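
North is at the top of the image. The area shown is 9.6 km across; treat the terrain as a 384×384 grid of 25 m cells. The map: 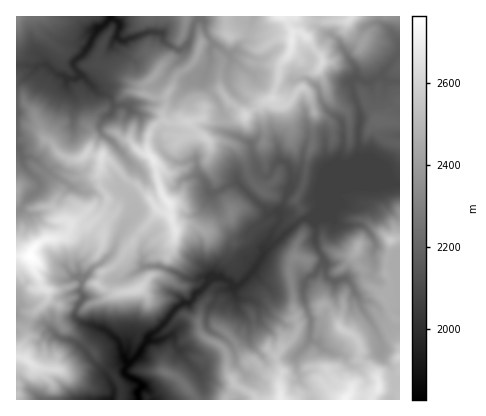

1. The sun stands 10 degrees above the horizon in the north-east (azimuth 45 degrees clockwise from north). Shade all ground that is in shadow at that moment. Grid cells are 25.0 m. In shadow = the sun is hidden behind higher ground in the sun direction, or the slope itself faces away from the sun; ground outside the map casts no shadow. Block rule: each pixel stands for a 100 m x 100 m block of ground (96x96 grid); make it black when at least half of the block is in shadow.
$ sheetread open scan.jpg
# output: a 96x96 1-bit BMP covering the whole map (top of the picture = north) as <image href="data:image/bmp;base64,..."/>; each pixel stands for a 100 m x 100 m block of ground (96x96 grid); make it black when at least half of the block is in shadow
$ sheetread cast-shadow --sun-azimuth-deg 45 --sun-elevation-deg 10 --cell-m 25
<image width="96" height="96" href="data:image/bmp;base64,Qk2+BAAAAAAAAD4AAAAoAAAAYAAAAGAAAAABAAEAAAAAAIAEAAATCwAAEwsAAAIAAAAAAAAA////AAAAAAA////P///z4cA+AAA////P////48A8AAD//8DP/+//g8D4AED/vgHP/8/+B4HwAMD//AGf/4/8D4HwAcD/+AGf/x/8PwPAAcD/8AMf/D/4fAOAAYD4gAAcMH/5+EPYAADwAAAAAf/x8AEAHA7gABgR4f/xg4AAPA8AAHA74//5B4AB+B8AAf85w//xDwAf/B4AA//5w//yDgA//B4AB//8A//iHAB//B4AD//8f/+MAAB/+BwAf//8//4cAMB/+DgA////z/z4AcB/4DgB9///7/zgA4B/gHAH5///5/3AAzx/gGDn////5/iAJnx3AOD/////8/AAYPD2AcD/7///84AA4bDwAdj75///4wgAz3jwA7j85///wcgAD/jgh/D+B///gfAAH/jAj/D/A///geABv/jAn+D/A///B+ABH/iAH8D+B/wAD8wAD/jBn4D8APgAD4AGD/jD/wD8BuAAHgAOD/gH/jj8B/gAECD+D/Av/Hj4B/gGAeD8B/H//nDwD/AH/8H4A/Of/HDwH/AD/4/wAfOf+fDwf/gD/h/gAfEf+fDg//OD/D/gAPAf+fAB//HD/D/gAHAfOfAB/7jB/h/AAAAcOPgB/hhB/x+EAAAYGPwB2BhB/w8AAAA4APwAAAgA/wcAAAAQAPgAAAAA/wYAAAAQAPAAAAAAfwQMAAAAAcAD8AAOfgAMAAAAf4wD4AAf/gAEAAAAfwg/AAAP/gAAAGAAAAB+AAAP+AAAAH4AAAc/AAAH7AAIBj4AAAcAAAAH3AAAD/wAAAYAAAQH/AAQH5wAAAAIAH4PuAAAPwAAAAAfA/wP8AAAfAAAAAAfj/gf8AHA8AAAAAAf//g98APB4AYAAAAf//h/4AfB4AIAAAAf//hv4D+DwAMAAAA///jf4D+DwAMAAAB///if4B8DhA8AAAD///k/4D8Djf8AAAD//7g/wf8Hvf+AAH7/8Dh/x/8Hvf2Mwf//4AB/Dz+HfP2O4///wAD8Dj+P/PzGZ///gAH5DB8d/PjGZ/z/AAP7GB8f/PBGZ/D+AAfDiAYf//AGZ+D8AAeBgAA///NGZwD4AYYDgPA///fOZwDgAYADjOH/3/vuZwD4AAOzwAIP3/v0ZwDwAAP/8AAPn/Pg5wDwAAP/8AAfn/Pj5wDwAAH/4AA/D/PHhwDAAAH/8AA+HwPOBgDAAAP/+AB4GQHOBgDAAAP/yABx4AGcDACAAAf/AADzwAGcDAAAAB/wAABjhwEYDAAAADv+AAACD4B4CAAAAHnwAAAAH4H4IAAAD/DAAAAAH4P4fwAAP+AAAAAAH83zfgAAe8AAAAAA/8fzPgAAw4AAAAMH78dwPwABgAAAAGOH7+JwPwAAgAAEAHPn/8BwPgAAAEAAAHv///DgfAAAAGAAA/n/8fHg/AAPADAAD/3/8PvB/AAOABD4H73//PuP8AAcAAD/H534P/sP4AAYAAD//5/wH/gf4AcYACB//8/gH/gf4A8DADh//8vgH/Af4D8CABj/18PwD/QP4/8AAAD+A8HwD8AAAD4="/>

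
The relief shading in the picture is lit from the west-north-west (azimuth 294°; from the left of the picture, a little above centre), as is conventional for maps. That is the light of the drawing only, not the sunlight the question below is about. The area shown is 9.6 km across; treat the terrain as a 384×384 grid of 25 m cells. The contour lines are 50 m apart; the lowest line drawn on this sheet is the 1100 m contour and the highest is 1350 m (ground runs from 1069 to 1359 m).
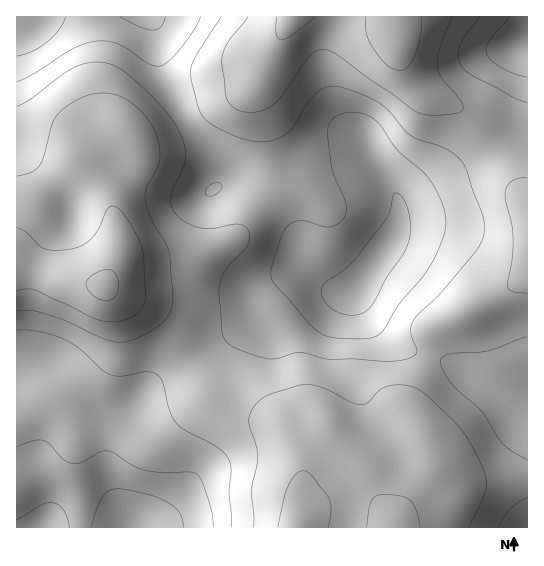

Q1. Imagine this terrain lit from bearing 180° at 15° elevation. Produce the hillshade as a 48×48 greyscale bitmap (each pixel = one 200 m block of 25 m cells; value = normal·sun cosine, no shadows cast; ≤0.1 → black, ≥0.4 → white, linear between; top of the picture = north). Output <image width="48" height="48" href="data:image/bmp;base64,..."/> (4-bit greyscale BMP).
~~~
<image width="48" height="48" href="data:image/bmp;base64,Qk32BAAAAAAAAHYAAAAoAAAAMAAAADAAAAABAAQAAAAAAIAEAAATCwAAEwsAABAAAAAAAAAAAAAAABEREQAiIiIAMzMzAERERABVVVUAZmZmAHd3dwCIiIgAmZmZAKqqqgC7u7sAzMzMAN3d3QDu7u4A////ALupmZmZmZmZmZiIiHd3iIiId3eImaqqu7uqmZmZqqqqmZiIiHd3iIiId3eImaqqvLu6qpmqu8u7qpmIiId3iIiId3eIiZqqu6q7uqqrzd3LqZiIh3d3eIiId3eIiImZqpmru6u83d3LqYh3d3d3d4iId3iJiIiIiImaqru8zMy7qpmHd3d3eIiHd3iIh3dmZpmaqqq7qqqru7uph3d3eIh3d3iHd2ZlVaqZmZqpmJmrzMy5mId3iId2Z3d3ZmZVVqqpmZmYiImrzMupmId3iHZmZ3d2ZlVmZpqpmIiIiImru7qZiId3d2VWd3dmVVVmd4mZmImZiImaqpmId3d2ZVVWd3ZlVFVnd4iIiJmqqZmZmYd3dmZmVEVnd3ZURFZ3iHiIiJq7uqmId3ZmZVVVREVmZlVERWeIiYd3iJq7u6mHdmZmVERERFZlRERFVniZmYiIiaq7y6mHdmZmVERERFVEMzRWeJmZmpmZmau7y7qYd2ZmVUREMzMzM0VniZmZmaqqu8zMy7qpiHd2ZVVDMiIiNWeJqqqZmbvM3d7d3MupmId2ZmVUMhEjRomqu7qpmd3e7//+3cupmYh3d3ZUMyIjVniau7u6qu7////+3cupmIh3d3ZURENEVVZnmqu7u////+7dy6qZiId3d2ZVVVVVVURFZ4mrvO7u3cu6qZiIiIh3d2ZWd3d2VUREVWeJq8y7qpmIiIeIiIiIh2ZniZiHZVRERVZ4mqmYd3Z3iHeIiZmZmHeJqqmXZVVVVVZniIh2VVVneIiIiZqqqYiaq6qYdlVVVVZniHdlRERWd3d3eImqqZmaqqqph2ZmZmZniHdlREVWZmZmZmiZmZmZqqqpmHZmZmZ3iGZmVVVmZVVVREVniZmqqqqqmYd3d3d4iGd3ZmZmZVVUMzRWeJqqqqqqmYiIiIiJmGd3d3d2ZWZVRERFaJqqqZmZmYiJmZmZmGZ3iYdmZnh3ZlVWeJqpmIiIiJmZmaqZiFZomZdlZ5mZiHdneJmYh3d3iZqqqpmIdkVomYdmeKqqqpiIiZiId3d3iru6qZh3ZkVniId3iZqqqqqZmZiId3d4m8y7qZh2ZVZ3d3d4mZmJmaqqqZmIiHd4rMzLqpmHZnd3d3eJmId3iau7uqqYiHeJvN3LuqqYd4h3d3eIiHZmibzMy7upiIiavN3Mu7qYh3d3d3eId2VWis3dzMupmZq7zM3cy6qYd2Zmd3d3ZURWiszMzLuqqrzd3dzMupiHdkRVZndlVDRXmqq7u7u7vM3v7ty6mHZlVTM0VmZUMzRomZmZqru7vN7//suYdlREMyIjRFVDMzV4mZiJmqu7vN3u7bqGVDMyMzIiIzMzM0VniIiImau7vM3d3LmGVDMiMzIhEiIzM0RVZ3iIiaq7vMzMuqmYdlREREMyISIiM0RERWd4iaq7u7u6qZmZmId2ZmZUMyIiNEVEM0VneJq8y6qpmImaqqqpmId2VEMzRFZlRERWZ4q8u6mYiIiZq7u7upiHZVRERWZ2VERFZ4q7upmIiIiJq8zLuw=="/>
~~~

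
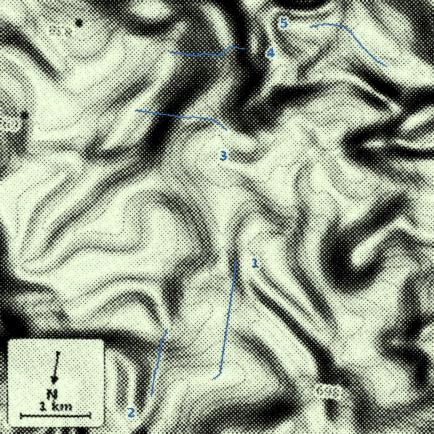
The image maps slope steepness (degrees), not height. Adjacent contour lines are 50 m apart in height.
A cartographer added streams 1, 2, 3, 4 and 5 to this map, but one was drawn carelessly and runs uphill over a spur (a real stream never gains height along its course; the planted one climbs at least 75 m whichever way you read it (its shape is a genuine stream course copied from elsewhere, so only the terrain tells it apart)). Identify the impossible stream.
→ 1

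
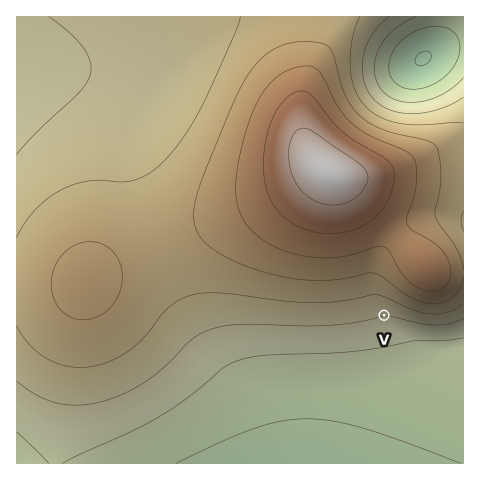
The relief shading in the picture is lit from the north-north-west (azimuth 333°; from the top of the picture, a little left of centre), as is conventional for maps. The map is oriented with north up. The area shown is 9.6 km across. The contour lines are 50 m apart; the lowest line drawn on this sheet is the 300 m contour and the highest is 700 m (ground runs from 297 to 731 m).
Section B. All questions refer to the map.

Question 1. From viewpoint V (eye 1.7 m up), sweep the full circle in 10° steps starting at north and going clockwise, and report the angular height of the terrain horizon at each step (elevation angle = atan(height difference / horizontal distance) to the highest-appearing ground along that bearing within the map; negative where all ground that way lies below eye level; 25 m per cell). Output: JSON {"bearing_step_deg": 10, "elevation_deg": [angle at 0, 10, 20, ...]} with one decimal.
{"bearing_step_deg": 10, "elevation_deg": [7.0, 7.7, 8.5, 9.1, 9.3, 9.0, 8.0, 6.5, 4.6, 2.4, 0.3, -1.5, -2.0, -1.9, -1.8, -1.7, -1.8, -2.0, -2.0, -2.1, -2.0, -1.9, -1.7, -1.3, -0.7, -0.2, 0.4, 1.0, 2.0, 2.9, 3.8, 4.6, 5.2, 5.6, 5.8, 6.3]}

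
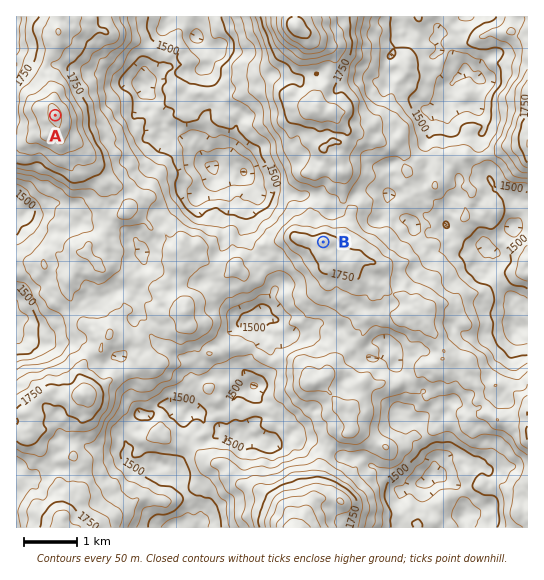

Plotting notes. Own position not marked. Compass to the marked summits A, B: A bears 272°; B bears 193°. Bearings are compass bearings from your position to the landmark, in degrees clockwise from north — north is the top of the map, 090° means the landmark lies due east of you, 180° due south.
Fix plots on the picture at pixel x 350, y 126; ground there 1750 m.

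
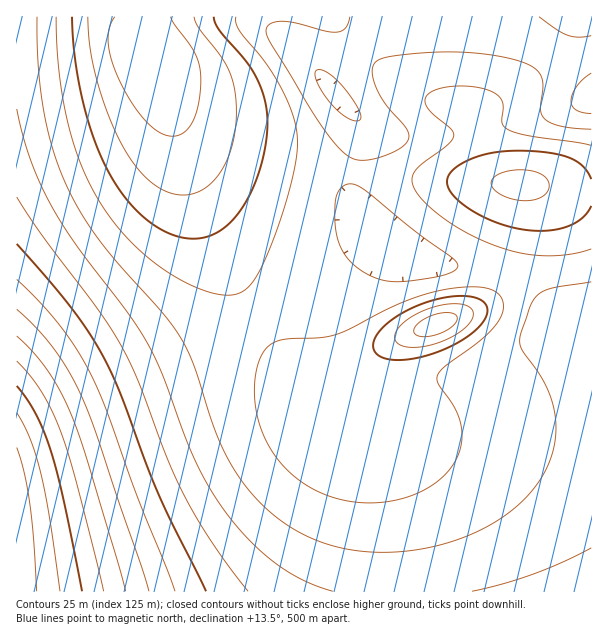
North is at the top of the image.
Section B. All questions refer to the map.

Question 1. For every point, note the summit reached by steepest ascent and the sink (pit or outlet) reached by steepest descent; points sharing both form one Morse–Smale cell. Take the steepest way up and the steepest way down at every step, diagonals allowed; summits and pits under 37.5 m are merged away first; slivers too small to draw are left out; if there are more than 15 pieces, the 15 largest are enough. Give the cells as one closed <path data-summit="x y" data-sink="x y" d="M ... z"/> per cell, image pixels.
<path data-summit="437 324" data-sink="17 545" d="M507 274l-9 19-19 15-74 28-22 12-16 15-6 11-9 28-2 25-15-7-29-30-23-28-23-38-6-6-62 32-118 52-56 26-2 3 0 160 575 1 1-275-20-1-18-4-23-23z"/><path data-summit="150 51" data-sink="17 545" d="M146 16l-130 1 1 413 57-28 118-52 64-33-34-63-24-56-42-138-10-13z"/><path data-summit="150 51" data-sink="591 95" d="M591 16l-444 0-2 11 1 20 10 13 36 122 30 72 32 61 12-3 19-12 47-32 36-28 11-6-19-19-6-11-4-12 2-22 10-33 0-12-34-41 4-10 30-30 21-13 19-5 39 0 41 6 42 12 22 11 18 13 15 16 12 7z"/><path data-summit="521 183" data-sink="591 95" d="M441 26l-39 0-19 5-21 13-32 34 0 9 32 38 0 12-12 42 2 21 8 15 15 17 39 27 23 6 49 3 21 6 13-47 3-21-1-22 50 8 20-1 0-99-13-8-24-23-24-13-49-16z"/><path data-summit="437 324" data-sink="591 95" d="M380 235l-8 1-51 40-65 41 15 27 27 37 37 39 12 7 3-1 2-24 9-28 6-11 16-15 22-12 74-28 19-15 8-17-2-4-18-4-49-3-15-3-18-9z"/><path data-summit="521 183" data-sink="17 545" d="M530 184l-8 1 0 33-14 57 16 8 25 25 8 5 15 3 19 0 1-124-32-2z"/>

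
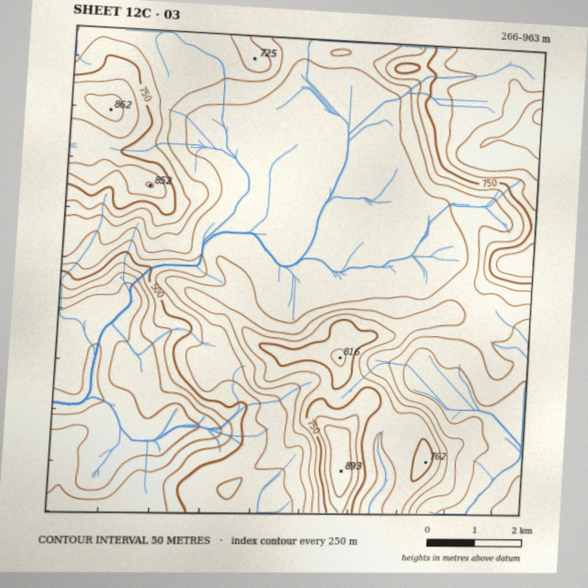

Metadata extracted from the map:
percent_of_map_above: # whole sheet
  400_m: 90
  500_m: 86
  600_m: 48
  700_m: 25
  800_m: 9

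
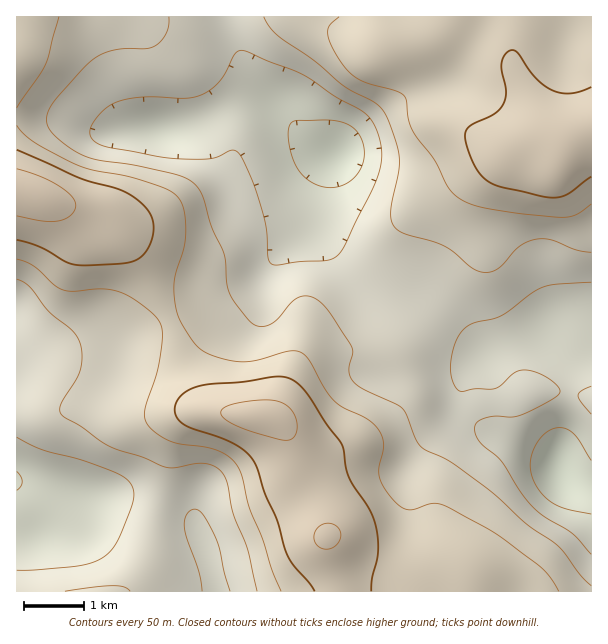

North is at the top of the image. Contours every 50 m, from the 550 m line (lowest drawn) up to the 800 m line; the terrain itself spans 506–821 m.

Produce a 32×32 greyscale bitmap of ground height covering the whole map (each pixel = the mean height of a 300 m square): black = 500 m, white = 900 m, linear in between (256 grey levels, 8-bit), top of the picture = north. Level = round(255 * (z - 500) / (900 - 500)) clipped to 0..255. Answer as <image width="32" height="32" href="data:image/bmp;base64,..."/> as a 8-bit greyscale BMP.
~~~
<image width="32" height="32" href="data:image/bmp;base64,Qk02CAAAAAAAADYEAAAoAAAAIAAAACAAAAABAAgAAAAAAAAEAAATCwAAEwsAAAABAAAAAAAAAAAAAAEBAQACAgIAAwMDAAQEBAAFBQUABgYGAAcHBwAICAgACQkJAAoKCgALCwsADAwMAA0NDQAODg4ADw8PABAQEAAREREAEhISABMTEwAUFBQAFRUVABYWFgAXFxcAGBgYABkZGQAaGhoAGxsbABwcHAAdHR0AHh4eAB8fHwAgICAAISEhACIiIgAjIyMAJCQkACUlJQAmJiYAJycnACgoKAApKSkAKioqACsrKwAsLCwALS0tAC4uLgAvLy8AMDAwADExMQAyMjIAMzMzADQ0NAA1NTUANjY2ADc3NwA4ODgAOTk5ADo6OgA7OzsAPDw8AD09PQA+Pj4APz8/AEBAQABBQUEAQkJCAENDQwBEREQARUVFAEZGRgBHR0cASEhIAElJSQBKSkoAS0tLAExMTABNTU0ATk5OAE9PTwBQUFAAUVFRAFJSUgBTU1MAVFRUAFVVVQBWVlYAV1dXAFhYWABZWVkAWlpaAFtbWwBcXFwAXV1dAF5eXgBfX18AYGBgAGFhYQBiYmIAY2NjAGRkZABlZWUAZmZmAGdnZwBoaGgAaWlpAGpqagBra2sAbGxsAG1tbQBubm4Ab29vAHBwcABxcXEAcnJyAHNzcwB0dHQAdXV1AHZ2dgB3d3cAeHh4AHl5eQB6enoAe3t7AHx8fAB9fX0Afn5+AH9/fwCAgIAAgYGBAIKCggCDg4MAhISEAIWFhQCGhoYAh4eHAIiIiACJiYkAioqKAIuLiwCMjIwAjY2NAI6OjgCPj48AkJCQAJGRkQCSkpIAk5OTAJSUlACVlZUAlpaWAJeXlwCYmJgAmZmZAJqamgCbm5sAnJycAJ2dnQCenp4An5+fAKCgoAChoaEAoqKiAKOjowCkpKQApaWlAKampgCnp6cAqKioAKmpqQCqqqoAq6urAKysrACtra0Arq6uAK+vrwCwsLAAsbGxALKysgCzs7MAtLS0ALW1tQC2trYAt7e3ALi4uAC5ubkAurq6ALu7uwC8vLwAvb29AL6+vgC/v78AwMDAAMHBwQDCwsIAw8PDAMTExADFxcUAxsbGAMfHxwDIyMgAycnJAMrKygDLy8sAzMzMAM3NzQDOzs4Az8/PANDQ0ADR0dEA0tLSANPT0wDU1NQA1dXVANbW1gDX19cA2NjYANnZ2QDa2toA29vbANzc3ADd3d0A3t7eAN/f3wDg4OAA4eHhAOLi4gDj4+MA5OTkAOXl5QDm5uYA5+fnAOjo6ADp6ekA6urqAOvr6wDs7OwA7e3tAO7u7gDv7+8A8PDwAPHx8QDy8vIA8/PzAPT09AD19fUA9vb2APf39wD4+PgA+fn5APr6+gD7+/sA/Pz8AP39/QD+/v4A////AE9SVVhbXV1ZUUc/Pk1mf5Oiqqihnp6enZyak4uGgnZkOjo8P0VPV1hRRT1BUWyKoa+0rqOdnJuampmTioJ6aVMpJyouNEFQVU5CPENYdZSsvL+3qJuVk5WVkouBd2tYQiIhJCgsOElRSj8+SmOAm7C9wLmqlouKjIuFfXJjUkAxIiIkJSgyQk1KQUJSbo2jr7e5sqOOgoGDf3duYEszJB8hIyQkKDFATE5ISFd2l6qxsrCnloJ4eXpzal9ONBoPEiInKi40PUhUWVVTYH+esLWyq5+Nem9vb2dcUD8lDAYRLjc9Q0tVXGRra2x5kqm2ubOonI58bGVgV0tCNyMNCRlDTFJXX2hvd4GKkp6uur++s6Saj3xpXVRKQTw5LBkVJlBZXmFmb3iDlKSwu8THxr+tmY2BcWNZTURAPz45LSo1T1lfYmRqdISXqLO6v8HAtqCGdmtjXllLQkFBQ0M/O0BLVV1gYWVufo6ZoKKlqaujjnVlXVtbVkhAPz9CRUI+PklRWl9gYmt5houLiYeLkY+AbGBcW1pTRz05OT0+Ojc2SFBZX2FjaniDg353cnJ5fXZpYF5cWVJIPjg3ODYzMjJIUlthZGZteYF/dm1mY2dwb2VdWVdVUEpCPDs4MzAwMUpaZmprbnZ/gXpxaGBaXWdoX1VRUE9OS0hFQz43MjEyVGh4e3l8goeCd21kWVBSXF1VTkxNTU1NTlBPSUA6ODhpfI2RkJCRj4V2a2JTR0ZMTkpJS05PT1FWW1xVTEZFRYSSn6WlpKGYi3lrYVNFPj4+QEVMUVNVWF5kZF5WUlVYoaivsbGvqZ+RfWpcUUU8NzU4QU1WW15hZmppZWBfZGe5vb25tbKroJJ9ZlVLQzs0MDI7S1pkaGxvcnJzc3V3dMnKxb22sKaajXlgTkZAODAsKzJDWGhwdXqAhYqPk5GFy8e+sKWckYV6aldJQz40KiIgJTdRZ3N7hZGcoaWqqJq7sJ2JenJqYFdQSENBOy4iGBMXKklkdICNnqqur7W2rJuIclxNRkA4NDY7Pz82KR4WEBIlR2d6iJakrrGzuLy3fmpZSTwyKyQkKzM6OjElHhsXGi1PcYWRm6OprrO4url2ZFdMQTcvKiswMzU0LCMhIiUtQV55iZGWm6CnrrGxsn5sXlNKREE/QEE9NzIrJicuO09ic3+Eh4qRmqKnpaOkinlpXFRRUlNTUEk/NzIxNkNZc4WKiYaEh5CaoaGbl5qPgnRmXltcXFtXT0Q9PUROXnOJlpiVkY6NkpygnZWRlYyEeW1lYmFgXllRRkNLWGRygI2XmpmYmJWVmp6bk46PioZ8cWpmZGJfWlFHSFdnc3uAh5CUlJeampeXm5qTjIs="/>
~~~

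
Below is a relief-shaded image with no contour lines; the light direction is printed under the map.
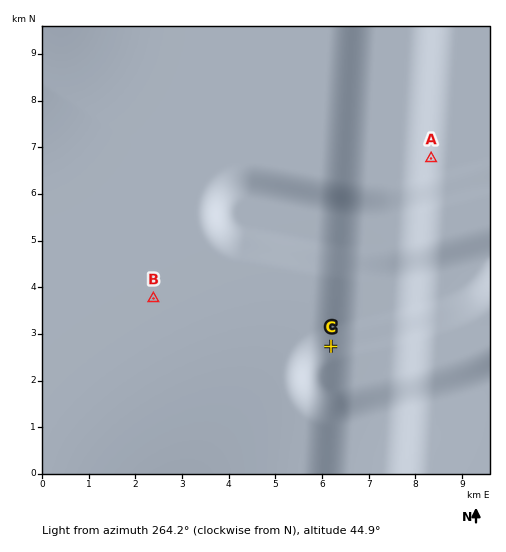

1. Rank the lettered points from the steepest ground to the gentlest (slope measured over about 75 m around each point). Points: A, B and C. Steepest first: C A B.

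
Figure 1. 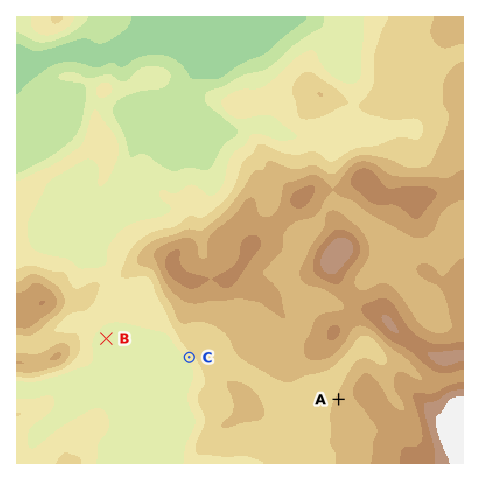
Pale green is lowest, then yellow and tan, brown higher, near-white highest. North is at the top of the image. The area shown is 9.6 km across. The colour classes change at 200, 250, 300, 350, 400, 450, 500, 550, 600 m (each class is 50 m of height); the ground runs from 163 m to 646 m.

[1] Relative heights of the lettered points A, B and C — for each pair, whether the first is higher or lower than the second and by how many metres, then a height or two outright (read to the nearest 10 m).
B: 130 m lower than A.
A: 90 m higher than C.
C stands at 320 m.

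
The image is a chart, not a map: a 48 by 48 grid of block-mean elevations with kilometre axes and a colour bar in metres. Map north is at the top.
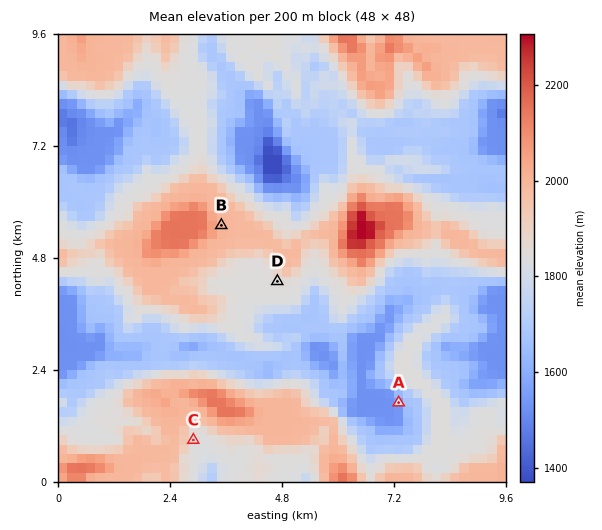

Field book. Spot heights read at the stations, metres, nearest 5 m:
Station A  1540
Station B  1995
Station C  1840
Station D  1840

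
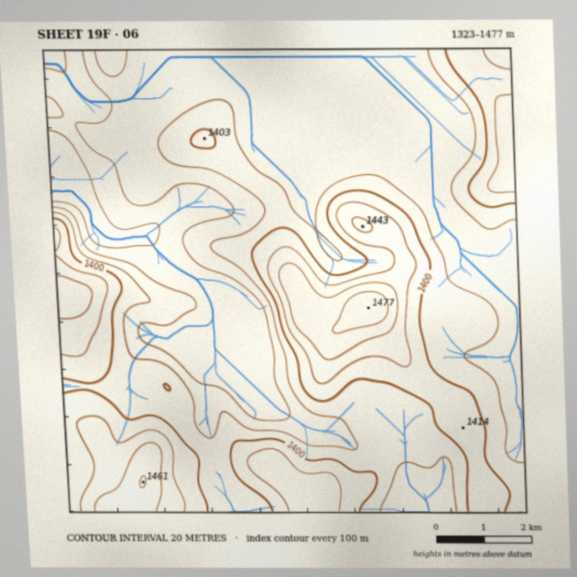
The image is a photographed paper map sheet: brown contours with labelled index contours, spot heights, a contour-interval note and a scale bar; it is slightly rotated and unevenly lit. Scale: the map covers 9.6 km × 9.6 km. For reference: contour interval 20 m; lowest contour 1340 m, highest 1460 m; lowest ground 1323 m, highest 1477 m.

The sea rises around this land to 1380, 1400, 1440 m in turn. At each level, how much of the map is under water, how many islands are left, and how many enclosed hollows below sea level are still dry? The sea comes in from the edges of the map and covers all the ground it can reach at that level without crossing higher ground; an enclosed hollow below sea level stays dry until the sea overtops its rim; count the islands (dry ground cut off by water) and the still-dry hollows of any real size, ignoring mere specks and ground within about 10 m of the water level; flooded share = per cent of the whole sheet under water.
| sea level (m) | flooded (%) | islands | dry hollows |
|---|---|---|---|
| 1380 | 47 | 0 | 0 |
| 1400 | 70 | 0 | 0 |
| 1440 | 95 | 1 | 0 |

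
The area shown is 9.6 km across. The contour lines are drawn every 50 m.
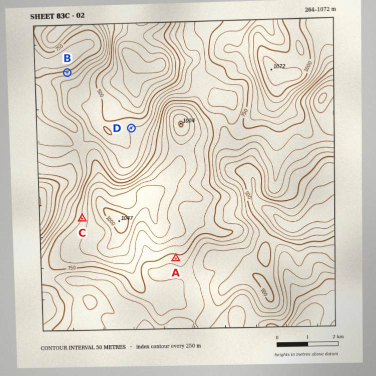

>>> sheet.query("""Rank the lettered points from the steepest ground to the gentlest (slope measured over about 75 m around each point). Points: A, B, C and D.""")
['B', 'C', 'A', 'D']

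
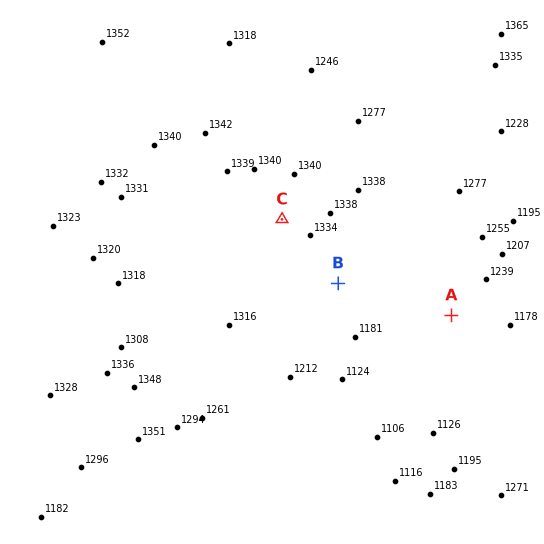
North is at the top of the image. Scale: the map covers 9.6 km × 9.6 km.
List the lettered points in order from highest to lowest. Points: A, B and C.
C B A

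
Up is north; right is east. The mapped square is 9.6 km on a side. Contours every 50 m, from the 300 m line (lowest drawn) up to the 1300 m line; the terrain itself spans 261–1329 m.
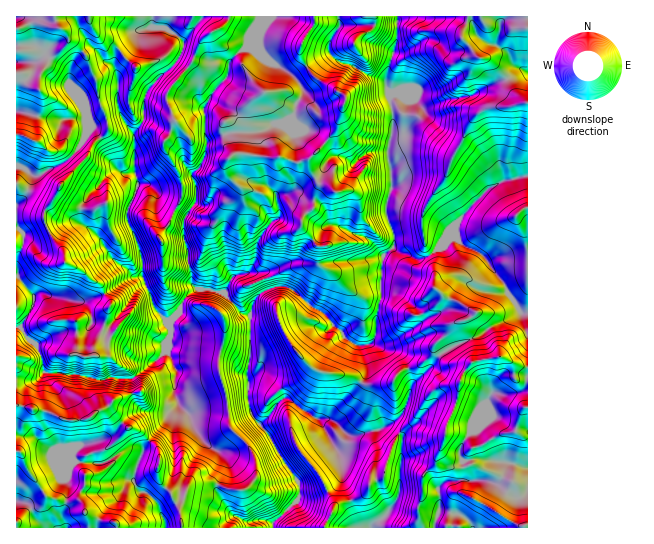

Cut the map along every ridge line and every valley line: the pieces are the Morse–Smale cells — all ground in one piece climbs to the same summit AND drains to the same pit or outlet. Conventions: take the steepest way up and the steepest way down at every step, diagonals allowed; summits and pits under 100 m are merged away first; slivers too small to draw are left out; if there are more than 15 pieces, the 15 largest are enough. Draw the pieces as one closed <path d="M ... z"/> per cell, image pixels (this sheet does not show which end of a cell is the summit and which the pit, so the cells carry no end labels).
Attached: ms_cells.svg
<path d="M151 16l-135 1 0 93 38 10 31-1 2 2 0 9 4-2 9 9 12 25 7 8-9 3-21 21-8 12 0 16 20 17 10 18 18 12 6 8-34 19-18 5-9 0-29-8-8 0-3 3-17-20-1 50 3 1 5 7 12 11 7 16 0 8 4 4 32 2 18 5 8 0 4-3 24 2 33-28 10 19-1 25 4 10 10 10 3 10 9 14 6 6 11 6 9 11-2 8-8 15 0 8 14 20 15 8 24 0 3 2 1 5 49 0 12-23 26-8 7-6 1-8 4-3 11-3 8-31 8-12-13-8 16-13 8-23 1-7-5-20-3-5-9-7-10-2-11-5-17 1-6-2-30-32-10-4-21-19-15-1-8 2-3-11-5-6-10 0-15 4-9 16-27-3-6-4-4-22 0-13-4-11 1-22-22-12-4-4-3-10-6-6-12-1-3-10-2-40 11-15 0-21 11-16 22-21 7-16-6-9-11-7-14-1z"/><path d="M338 16l-78 1-1 9-11 20-19 16-2 16-12 12-11 17 3 40-6 18-9 9 4 11 0 17-12 17 0 20 4 11 0 13 4 22 3 3 30 4 9-16 15-4 10 0 5 6 3 11 8-2 15 1 21 19 10 4 26 29 10 5 9 0 7-4 3-7 0-17 5-18-1-16 3-26 10-10 2-4 0-8-8-18 0-15 5-13-4-40 4-14 1-22-4-14 2-5-8-14-13-4-17-11-15-4-9-8 2-14 9-13z"/><path d="M455 237l-8 2-16 16-9 4-8 0-21-11-10 9-3 26 1 16-5 18 0 17-5 9 27 9 9 11 5 20-3 14-6 16-16 13 12 7 16-14 10-20 8-8 10-6 12 0 4-2-3 22-8 16-3 16-9 26-13 14 0 20-4 8 0 22 15 1 3-14 2-3 3 0 19 4 10 8 2 5 54 0 1-214-6-1-3-3-11-16-4-11-19-25-4-5-16-6z"/><path d="M527 16l-130 1-1 28-9 29 0 13 4 7-2 5 4 14-1 22-4 14 4 40-5 13 0 15 8 18-2 14 5 3 8 1 8 6 8 0 9-4 10-9 20-29 28-29 16-8 23-5z"/><path d="M19 327l-3 0 0 200 101 1-2-5-12-2-14-5-4-3-1-8-4-4 0-8 5-10 0-8 13-2 6-4 1-6-4-6 0-6 12-7 14-16 12 3 10 9 16-18 4-9 8-8-2-10 1-25-4-11-6-8-33 28-24-2-4 3-8 0-18-5-32-2-4-4 0-8-7-16-12-11z"/><path d="M259 16l-107 1 1 11 14 1 11 7 6 9-7 16-22 21-11 16 0 21-11 15 2 40 3 10 12 1 6 6 3 10 4 4 20 11 5-2 8-12 0-17-4-11 7-5 6-14 2-16-3-32 11-17 12-12 2-16 19-16 11-20z"/><path d="M91 128l-4 3-10 19-11 11-28 15-6-1-1 10-6 12-9 8 0 22 8 8-3 15-5 9 0 16 18 21 3-3 8 0 29 8 9 0 18-5 34-19-6-8-18-12-10-18-20-17 0-16 8-12 21-21 9-3-7-8-7-17z"/><path d="M178 403l-9 10-8 14-12 14 7 5 3 5 0 28 12 14 8 13 2 21 92 1 0-5-3-2-24 0-15-8-14-20 0-8 8-15 2-8-9-11-11-6-6-6-9-14-3-10z"/><path d="M527 176l-22 4-16 8-28 29-14 21 8-1 10 10 16 6 4 4 19 26 4 11 14 19 6 0z"/><path d="M134 428l-7 0-14 16-12 7 0 6 4 6-1 6-6 4-13 2 0 8-5 10 0 8 4 4 1 8 4 3 14 5 12 2 3 5 47 0 0-6-8-19-10-10-6-1-8-10 2-11 9-25 5-5z"/><path d="M458 384l-15 1-10 6-8 8-10 20-15 14 3 9-4 53-11 18-14 11-1 4 46-1 0-22 4-8 0-20 13-14 9-26 3-16 8-16 3-11z"/><path d="M397 16l-58 0 1 10-9 13-2 14 9 8 15 4 17 11 13 4 3 4 1-10 10-37z"/><path d="M17 111l-1 55 10 3 8 7 4 0 28-15 11-11 10-16 0-13-2-2-31 1z"/><path d="M401 435l-9 11-8 31-11 3-4 3-1 8-7 6-26 8-10 23 46 0 17-15 9-14 3-9 3-48z"/><path d="M150 441l-6 5-9 25-2 11 8 10 6 1 10 10 9 25 15 0 0-11-2-11-8-13-12-14-2-12 3-10-4-11z"/>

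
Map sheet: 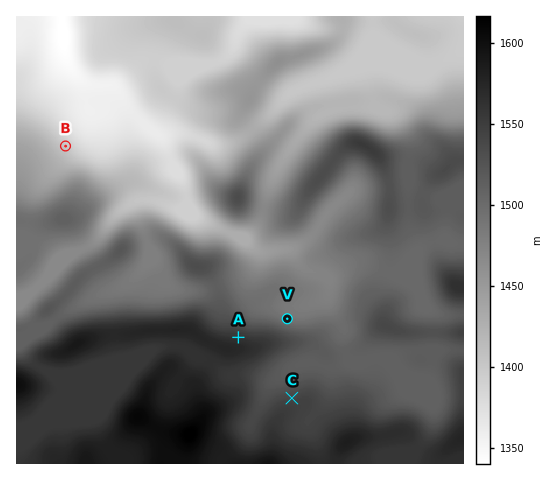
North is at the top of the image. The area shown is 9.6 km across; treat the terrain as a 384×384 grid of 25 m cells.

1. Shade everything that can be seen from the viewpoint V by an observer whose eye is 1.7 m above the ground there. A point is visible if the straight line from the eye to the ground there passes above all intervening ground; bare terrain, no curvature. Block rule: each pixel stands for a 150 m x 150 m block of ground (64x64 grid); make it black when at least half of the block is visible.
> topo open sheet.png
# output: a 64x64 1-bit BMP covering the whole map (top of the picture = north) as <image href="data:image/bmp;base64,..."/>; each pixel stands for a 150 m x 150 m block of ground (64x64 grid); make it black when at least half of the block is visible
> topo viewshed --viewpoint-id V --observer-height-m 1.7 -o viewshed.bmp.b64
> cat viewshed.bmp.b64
<image width="64" height="64" href="data:image/bmp;base64,Qk0+AgAAAAAAAD4AAAAoAAAAQAAAAEAAAAABAAEAAAAAAAACAAATCwAAEwsAAAIAAAAAAAAA////AAAAAAAAAAAAAAAAAAAAAAAAAAAAAAAAAAAAAAAAAAAAAAAAAAAAAAAAAAAAAAAAAAAAAAAAAAAAAAAAAAAAAAAAAAAAAAAAAAAAAAAAAAAAAAAAAAAAAAAAAAAAAAAAAAAAAAAAAAAAAAAAAAAAAAAAAAAAAAAAAAAAAAAAAAAAAAAAAAAAAAAAAAAAAAAAAAAAAAAAAAAAAwAgAAAAACAP4HAAAAAAYQ/z8AAAAAAjj//wAAAAAAP///AAAAAAA5//8AAAAAAHD//ABgAAAAYDB8AOAAAAPgAHwAwAAAA+AA/wDAAAAB4AP/wIAAAABAA//AAAAAAAAD/8AAAAAAAAH/wAAAAAAAAf/AAAAAAAB/g8IQAAAAAH8BwjAAAAAYH4GCMAAAADwPgYAAAAAAHA/BgAAAAAAMB+GAAAAAAAQD8YAAAAAABAH/gAAAAAAAAP+AAAAAAAIAf4AAAAAAAAA/AAAAAAAAAD4AAAAAAAAAHAAAAAAAAAAAAAAAAAAAAAAAAAAAAAAAAAAAAAAAAAAAAAAAAAAAAAAAAAAAAAAAAAAAAAAAAAAAAAAAAAAAAAAAAAAAAAAAAAAAAAAAAAAAAAAAAAAAAAAAAAAAAAAAAAAAAAAAAAAAAAAAAAAAAAAAAAAAAAAAAAAAAAAAAAAAAAAAAAAAAAAAAAAAAAAAAAAA=="/>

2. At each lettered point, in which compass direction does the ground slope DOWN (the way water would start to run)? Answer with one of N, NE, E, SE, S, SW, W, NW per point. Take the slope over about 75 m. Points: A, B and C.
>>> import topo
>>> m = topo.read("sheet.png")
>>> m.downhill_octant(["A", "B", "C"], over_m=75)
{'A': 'N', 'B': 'NE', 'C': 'N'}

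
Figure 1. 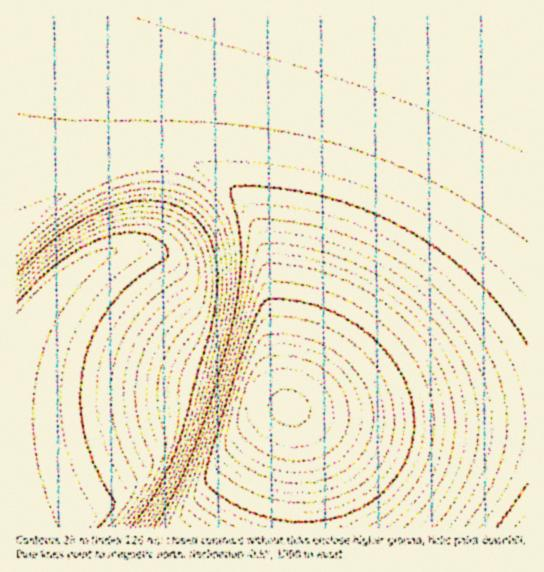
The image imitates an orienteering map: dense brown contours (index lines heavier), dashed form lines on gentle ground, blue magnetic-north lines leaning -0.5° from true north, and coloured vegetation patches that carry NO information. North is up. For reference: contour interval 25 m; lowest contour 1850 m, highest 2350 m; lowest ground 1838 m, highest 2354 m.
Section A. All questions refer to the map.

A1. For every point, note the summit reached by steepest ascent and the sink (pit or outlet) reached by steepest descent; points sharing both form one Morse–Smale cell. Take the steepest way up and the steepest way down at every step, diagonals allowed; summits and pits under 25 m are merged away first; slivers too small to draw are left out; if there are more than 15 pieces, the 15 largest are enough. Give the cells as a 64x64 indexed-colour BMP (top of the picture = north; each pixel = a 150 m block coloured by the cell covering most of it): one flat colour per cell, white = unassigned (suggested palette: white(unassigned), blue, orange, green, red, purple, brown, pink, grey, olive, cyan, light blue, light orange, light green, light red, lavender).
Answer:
<image width="64" height="64" href="data:image/bmp;base64,Qk12CAAAAAAAAHYAAAAoAAAAQAAAAEAAAAABAAQAAAAAAAAIAAATCwAAEwsAABAAAAAAAAAA////ALR3HwAOf/8ALKAsACgn1gC9Z5QAS1aMAMJ34wB/f38AIr28AM++FwDox64AeLv/AIrfmACWmP8A1bDFACIiIiIiIiIiIiIiIiIiIiIiIjMzMzMzMzMzMzMzMzMzIiIiIiIiIiIiIiIiIiIiIiIiMzMzMzMzMzMzMzMzMzMiIiIiIiIiIiIiIiIiIiIiIiIzMzMzMzMzMzMzMzMzMyIiIiIiIiIiIiIiIiIiIiIiIjMzMzMzMzMzMzMzMzMzIiIiIiIiIiIiIiIiIiIiIiIiMzMzMzMzMzMzMzMzMzMiIiIiIiIiIiIiIiIiIiIiIiIzMzMzMzMzMzMzMzMzMyIiIiIiIiIiIiIiIiIiIiIiIjMzMzMzMzMzMzMzMzMzIiIiIiIiIiIiIiIiIiIiIiIiMzMzMzMzMzMzMzMzMzMiIiIiIiIiIiIiIiIiIiIiIiIzMzMzMzMzMzMzMzMzMyIiIiIiIiIiIiIiIiIiIiIiIjMzMzMzMzMzMzMzMzMzIiIiIiIiIiIiIiIiIiIiIiIiMzMzMzMzMzMzMzMzMzMiIiIiIiIiIiIiIiIiIiIiIiMzMzMzMzMzMzMzMzMzMyIiIiIiIiIiIiIiIiIiIiIiIzMzMzMzMzMzMzMzMzMzIiIiIiIiIiIiIiIiIiIiIiIjMzMzEREREREREREREREiIiIiIiIiIiIiIiIiIiIiIiMRERERERERERERERERESIiIiIiIiIiIiIiIiIiIiIiERERERERERERERERERERIiIiIiIiIiIiIiIiIiIiIiEREREREREREREREREREREiIiIiIiIiIiIiIiIiIiIiIRERERERERERERERERERESIiIiIiIiIiIiIiIiIiIiIhERERERERERERERERERERIiIiIiIiIiIiIiIiIiIiIiEREREREREREREREREREREiIiIiIiIiIiIiIiIiIiIiERERERERERERERERERERESIiIiIiIiIiIiIiIiIiIiIRERERERERERERERERERERIiIiIiIiIiIiIiIiIiIiIhEREREREREREREREREREREiIiIiIiIiIiIiIiIiIiIiERERERERERERERERERERESIiIiIiIiIiIiIiIiIiIiIRERERERERERERERERERERIiIiIiIiIiIiIiIiIiIiIhEREREREREREREREREREREiIiIiIiIiIiIiIiIiIiIiERERERERERERERERERERESIiIiIiIiIiIiIiIiIiIiIRERERERERERERERERERERIiIiIiIiIiIiIiIiIiIiIhEREREREREREREREREREREiIiIiIiIiIiIiIiIiIiIiERERERERERERERERERERESIiIiIiIiIiIiIiIiIiIiIRERERERERERERERERERERIiIiIiIiIiIiIiIiIiIiIhEREREREREREREREREREREiIiIiIiIiIiIiIiIiIiIiERERERERERERERERERERESIiIiIiIiIiIiIiIiIiIiERERERERERERERERERERERIiIiIiIiIiIiIiIiIiIiIREREREREREREREREREREREiIiIiIiIiIiIiIiIiIiIhERERERERERERERERERERESIiIiIiIiIiIiIiIiIiIiEREREREREREREREREREREREiIiIiIiIiIiIiIiIiIiERERERERERERERERERERERERIiIiIiIiIiIiIiIiIiIRERERERERERERERERERERERESIiIiIiIiIiIiIiIiIREREREREREREREREREREREREREiIiIiIiIiIiIiIiIhEREREREREREREREREREREREREREiIiIiIiIiIiIiIhERERERERERERERERERERERERERERIiIiIiIiIiIiIhERERERERERERERERERERERERERERERIiIiIiIiIiIhERERERERERERERERERERERERERERERERIiIiIiIiIREREREREREREREREREREREREREREREREREREiIiIiERERERERERERERERERERERERERERERERERERERERERERERERERERERERERERERERERERERERERERERERERERERERERERERERERERERERERERERERERERERERERERERERERERERERERERERERERERERERERERERERERERERERERERERERERERERERERERERERERERERERERERERERERERERERERERERERERERERERERERERERERERERERERERERERERERERERERERERERERERERERERERERERERERERERERERERERERERERERERERERERERERERERERERERERERERERERERERERERERERERERERERERERERERERERERERERERERERERERERERERERERERERERERERERERERERERERERERERERERERERERERERERERERERERERERERERERERERERERERERERERERERERERERERERERERERERERERERERERERERERERERERERERERERERERERERERERERERERERERERERERERERERERERERERERERERERERERERERERERERERERERERERERERERERERERERERERERERERERERERERERERERERERERERERERERERERERERERERERERERERERERERERERERERERERERERERERERERERERERERERERERERERERERERERERERERERERERERERERERERERERERERERERERERERERERERERERERERERERERER"/>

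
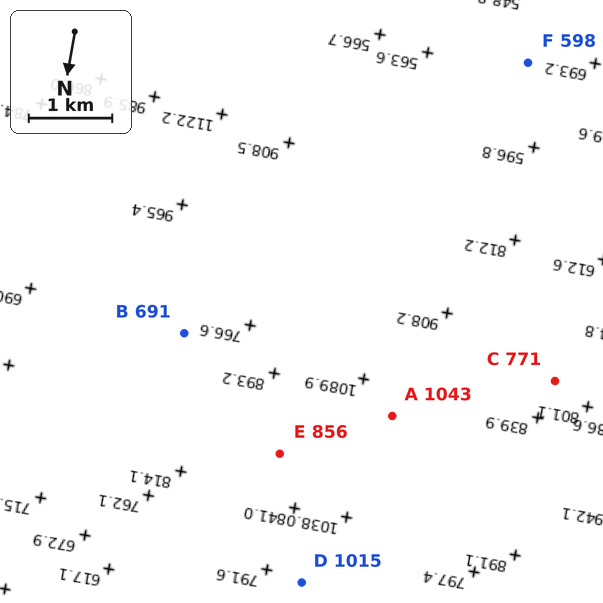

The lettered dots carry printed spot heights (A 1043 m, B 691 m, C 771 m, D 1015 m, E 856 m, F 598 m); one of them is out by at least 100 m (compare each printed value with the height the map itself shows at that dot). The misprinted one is D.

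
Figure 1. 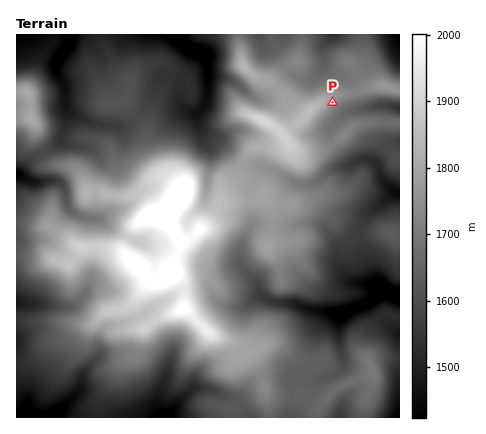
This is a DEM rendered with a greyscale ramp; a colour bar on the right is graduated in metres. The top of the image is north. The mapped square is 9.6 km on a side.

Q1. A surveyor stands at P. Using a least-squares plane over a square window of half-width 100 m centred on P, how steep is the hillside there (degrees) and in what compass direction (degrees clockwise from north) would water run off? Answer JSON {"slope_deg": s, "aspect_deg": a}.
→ {"slope_deg": 20, "aspect_deg": 128}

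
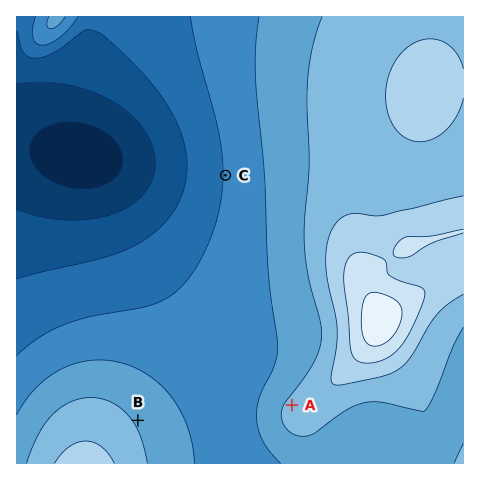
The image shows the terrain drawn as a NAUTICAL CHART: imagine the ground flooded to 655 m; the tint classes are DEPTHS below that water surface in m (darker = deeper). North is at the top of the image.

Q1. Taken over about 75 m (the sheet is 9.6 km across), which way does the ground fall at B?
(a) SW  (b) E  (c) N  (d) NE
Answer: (d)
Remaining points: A NW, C W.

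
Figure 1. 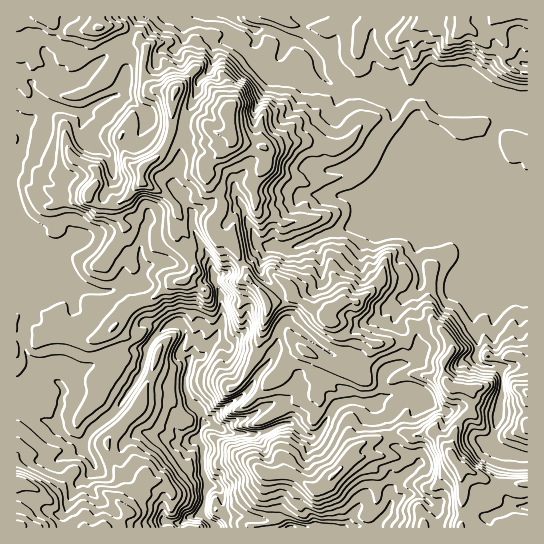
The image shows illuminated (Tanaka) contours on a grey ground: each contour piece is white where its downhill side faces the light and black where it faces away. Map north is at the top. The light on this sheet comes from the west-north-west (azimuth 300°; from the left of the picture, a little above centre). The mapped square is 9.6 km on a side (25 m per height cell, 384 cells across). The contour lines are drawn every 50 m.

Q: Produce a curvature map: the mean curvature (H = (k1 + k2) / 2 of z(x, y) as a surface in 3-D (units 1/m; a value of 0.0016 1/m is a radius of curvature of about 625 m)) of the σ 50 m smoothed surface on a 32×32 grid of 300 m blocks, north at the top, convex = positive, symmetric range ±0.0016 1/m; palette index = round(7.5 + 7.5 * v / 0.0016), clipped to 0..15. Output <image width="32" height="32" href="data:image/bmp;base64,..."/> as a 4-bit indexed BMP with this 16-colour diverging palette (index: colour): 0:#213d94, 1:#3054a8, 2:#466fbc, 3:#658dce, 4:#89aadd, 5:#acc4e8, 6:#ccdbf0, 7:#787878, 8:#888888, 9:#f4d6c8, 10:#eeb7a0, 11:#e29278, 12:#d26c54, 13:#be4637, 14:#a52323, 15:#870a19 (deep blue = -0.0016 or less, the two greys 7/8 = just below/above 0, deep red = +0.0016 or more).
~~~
<image width="32" height="32" href="data:image/bmp;base64,Qk12AgAAAAAAAHYAAAAoAAAAIAAAACAAAAABAAQAAAAAAAACAAATCwAAEwsAABAAAAAAAAAAlD0hAKhUMAC8b0YAzo1lAN2qiQDoxKwA8NvMAHh4eACIiIgAyNb0AKC37gB4kuIAVGzSADdGvgAjI6UAGQqHAMpZrIphBUmplCNHVn5Ldotms6PJicDom1mpg7KWG3hTzoNsd5zDBqpX/nN0fJpZr5RNQonKYKef3FzXhjKN61WHdjprpoKO9MhFyppgr1Mzh3VOZUUh1QLpB5zHyMwCqoVMYed21ASrAOG1Roiuhz5aWakPl4B64bilVlaSIsQZiXaKV6gZvw12qWZmMK/+D4VoiLDYGsjGxXa9abzWijd2dmWXtxOy1Ie5VXND5QmZTIm5aB9IQZs9RIr9lF9XdkmYesZhJ0kfFF6kRZf3J4h4lnephUVqT0PcajWbdldnd3eFedp9Nl9uSO20N0V3d3d1aVVu+wzz25WT2bV2d3iHaL5YUlolxYaJdamIp3d4dndJlZixz1ERS6ZMZnh3eGeGQqhqo9wImFJFZWd3d3dZg1l1KJTJLaveh3d3d3d4apn39yxYdItTU1d3eHd3h3l1uB/EWrLHOKmGd3d3d3dnh8hftl51T4NFand4d3d3Z28go5tHvGy3eqWWd3d3iXd6Z/VNR65riZebWHdod5hmqFWMDTttHSt1e8eHmZlnhVdlRk9Ev4m2eHhlmWd3d5iHqjje8MuxVnZVWHZ3dkR4aGh3SHl6NXh2iWaUVUXOiHd1doVsV2hrWItJdZY6poVnl0rbSVeJQ4hra7h/qJeKl62lREZ1ZqqIaWWJeoiY"/>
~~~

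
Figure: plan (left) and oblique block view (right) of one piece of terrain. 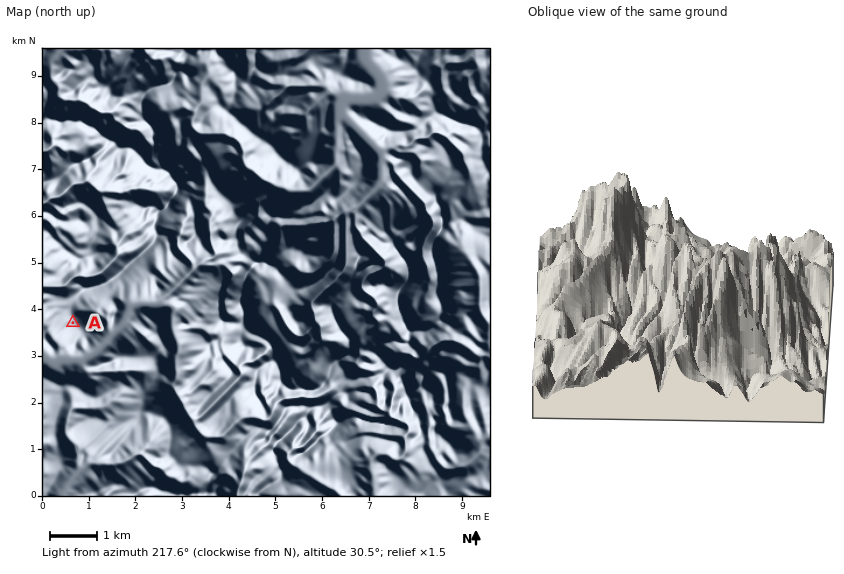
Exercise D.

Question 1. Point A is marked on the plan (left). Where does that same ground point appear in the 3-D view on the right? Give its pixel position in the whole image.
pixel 556 313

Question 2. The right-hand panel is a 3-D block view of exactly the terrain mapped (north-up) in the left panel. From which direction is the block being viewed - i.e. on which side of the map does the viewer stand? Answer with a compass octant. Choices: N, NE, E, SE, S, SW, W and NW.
S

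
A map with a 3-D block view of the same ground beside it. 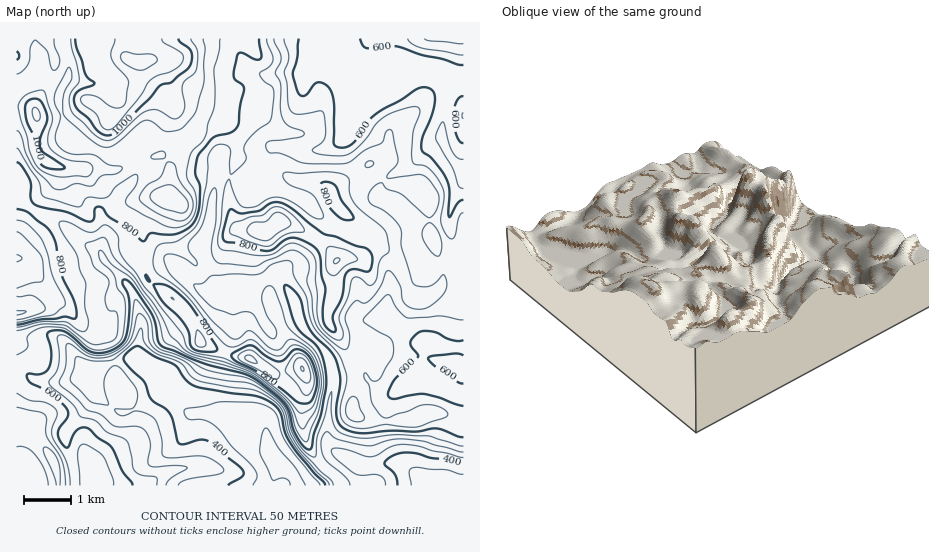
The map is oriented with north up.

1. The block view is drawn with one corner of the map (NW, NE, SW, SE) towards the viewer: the NW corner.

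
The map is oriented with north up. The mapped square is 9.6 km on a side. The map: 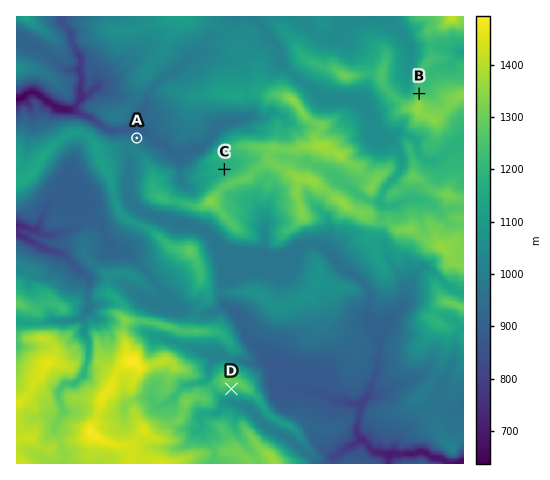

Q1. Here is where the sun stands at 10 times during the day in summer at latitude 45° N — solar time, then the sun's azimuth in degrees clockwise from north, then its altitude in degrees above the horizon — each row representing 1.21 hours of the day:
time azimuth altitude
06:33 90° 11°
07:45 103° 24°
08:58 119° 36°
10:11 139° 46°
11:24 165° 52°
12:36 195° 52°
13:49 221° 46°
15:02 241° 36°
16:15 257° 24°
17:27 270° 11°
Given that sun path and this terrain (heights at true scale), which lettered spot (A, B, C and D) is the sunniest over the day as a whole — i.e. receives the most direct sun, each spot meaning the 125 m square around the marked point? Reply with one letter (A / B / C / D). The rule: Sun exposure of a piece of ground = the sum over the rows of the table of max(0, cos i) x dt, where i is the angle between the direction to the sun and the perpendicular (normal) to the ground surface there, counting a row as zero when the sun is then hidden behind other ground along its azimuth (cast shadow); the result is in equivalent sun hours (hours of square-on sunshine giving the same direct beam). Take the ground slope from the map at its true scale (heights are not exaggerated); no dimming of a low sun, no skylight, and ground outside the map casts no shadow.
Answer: D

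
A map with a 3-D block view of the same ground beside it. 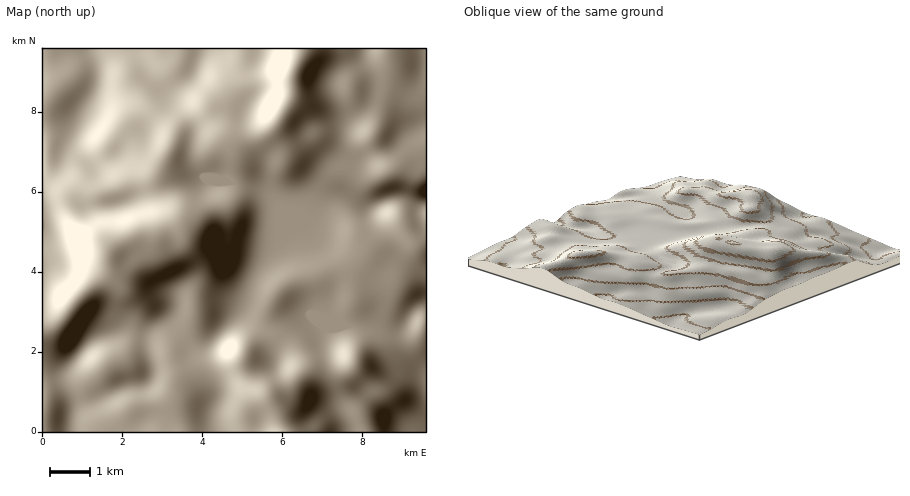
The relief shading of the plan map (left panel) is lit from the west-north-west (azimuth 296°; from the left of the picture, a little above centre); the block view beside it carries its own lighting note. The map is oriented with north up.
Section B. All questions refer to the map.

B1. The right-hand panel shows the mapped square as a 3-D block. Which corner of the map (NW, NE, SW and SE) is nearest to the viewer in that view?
NW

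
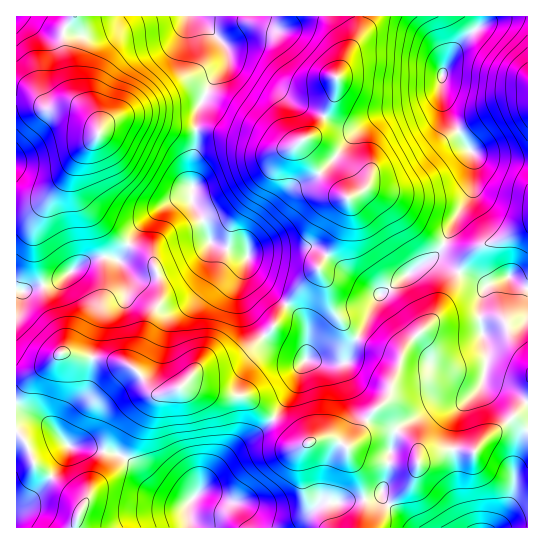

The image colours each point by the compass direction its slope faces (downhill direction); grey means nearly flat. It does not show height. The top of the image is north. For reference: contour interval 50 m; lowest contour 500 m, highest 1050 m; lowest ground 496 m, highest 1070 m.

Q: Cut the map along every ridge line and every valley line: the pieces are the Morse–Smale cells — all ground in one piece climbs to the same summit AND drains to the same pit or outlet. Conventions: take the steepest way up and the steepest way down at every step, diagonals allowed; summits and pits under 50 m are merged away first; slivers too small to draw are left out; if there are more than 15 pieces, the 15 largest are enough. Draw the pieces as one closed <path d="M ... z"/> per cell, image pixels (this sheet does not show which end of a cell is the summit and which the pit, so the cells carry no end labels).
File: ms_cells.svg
<path d="M70 353l-9 0-12 11-18 9-15 2 0 58 8 6 9 24 14 12 4 1 2-2 16-27 22 1 26 5 8 4 15 13 13 17 26 14 10 2 1 25 171-1 4-22-2-5-41 3-16 12-13 6-15 3-15-5-21-15-19-4-13-7-11 0 6-12 10-12 22-22 22-15 14-14-30-22-22-1-32-11-24 9-10 0-15-19-13-10z"/><path d="M213 243l-3 0-8 9-11 7-42 17-11 0-5-3-18-14-18-2-16 7-23 17-32 10-9-2-1 85 15-1 18-9 12-11 9 0 57 11 13 10 15 19 10 0 14-5 15-16 7-4 25-5 16-7 31-29 14-22-14-10-22-22-5-18-27-8z"/><path d="M441 85l-2 6-12 10-14 7-27 5-20 11-19 18-11 15-16 16 14 15 14 10 0 12-5 16-7 16-9 13 28 24 26 16 56-41 35-64 1-36-8-9-20-36z"/><path d="M138 117l-17 0-18 8-7 13-19 19-13 22-21 22-12 6-15 2 1 80 9 2 32-10 23-17 16-7 14 0 7 3 17-27 15-17 13-11 14-6 15-4-1-25 5-23 0-17-21-2z"/><path d="M211 129l-15 1 0 17-5 23 1 25-15 4-14 6-13 11-15 17-16 28 14 12 5 3 11 0 42-17 11-7 8-9 3 0 6 4 27 8 5 18 22 22 14 9 16-21 16-14 8-14-16-8-17 2-28 0-17 6-1-16 45-51 17-8 8-5 1-4-20-28-9 5-17 1-27-10z"/><path d="M358 16l-161 0 28 30 3 13-4 8-12 14-13 25-3 8 0 15 21 2 29 8 27 10 21-2 15-10 11-12 13-26 4-14 0-10 20-40z"/><path d="M382 295l-6 6-19 37 17 9 24 8 2 2 0 8-8 17-4 16-19 17-10 22-12 12 2 9 11 19 4 21 7 1 10-6 8 12 22-22 10-24 28-10 25 3 11-13 26-20-28-32 4-24 0-13-4-13-2 12-7 6-20 8-15-3-7-5-12-17z"/><path d="M195 16l-121 0-3 3-7 11 0 19 8 38 4 10 20 22 3 12 8-8 14-6 25 2 36 10 14 0 0-15 3-8 13-25 15-18 1-9-3-8z"/><path d="M438 260l-9 0-10 5-38 29 14 13 37 48 7 5 15 3 20-8 7-6 2-12 4 13 0 13-4 16 1 11 26 29 5-2 12 6 1-134-18-12-19 7-8 0z"/><path d="M481 16l-122 0-2 19-20 40 0 10-4 14-16 30-17 14 19 30 17-16 25-29 13-9 12-6 27-5 18-9 9-10 3-16 8-16 6-11 22-19 2-5z"/><path d="M527 16l-45 0-3 11-22 19-14 27-2 22 4 14 23 40 11 7 34 4 15-1z"/><path d="M274 419l-15 13-22 15-29 30-8 14 10 2 17 8 15 3 21 15 15 5 15-3 13-6 16-12 42-4-4-22-15-32-12-6-14 0-13 5-7-1z"/><path d="M511 420l-26 19-11 13-25-3-28 10-10 24-22 22 26 23 79 0 10-13 9-24 0-24 6-25 0-11z"/><path d="M475 153l-2 1 0 31-2 9-14 20-16 35-10 10 7 1 45 24 8 0 19-7 17 11 1-127-42-4z"/><path d="M359 339l-4 2-10 22-18 1-21-4-3 3-10 27-20 28 26 25 7 1 13-5 14 0 16 8 12-14 8-18 19-17 4-16 8-17 0-8z"/>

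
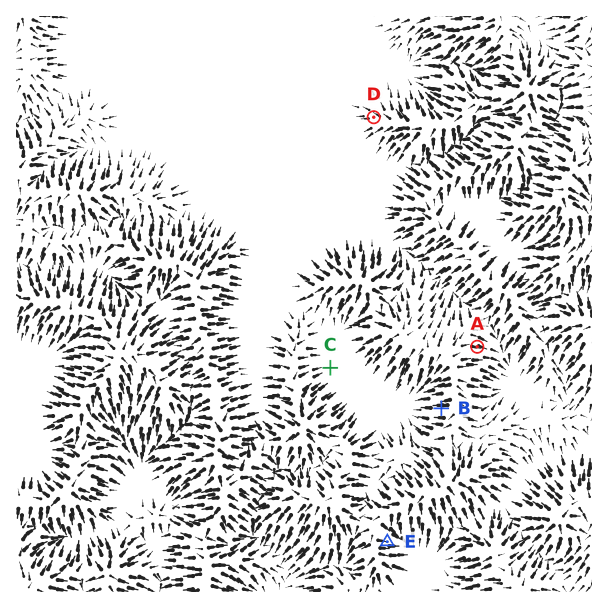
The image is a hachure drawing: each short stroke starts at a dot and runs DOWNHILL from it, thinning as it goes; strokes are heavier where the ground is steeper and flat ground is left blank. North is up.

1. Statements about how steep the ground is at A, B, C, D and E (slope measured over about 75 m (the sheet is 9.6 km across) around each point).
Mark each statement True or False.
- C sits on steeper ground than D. False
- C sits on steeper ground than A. False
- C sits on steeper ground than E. False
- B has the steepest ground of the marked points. True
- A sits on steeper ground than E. False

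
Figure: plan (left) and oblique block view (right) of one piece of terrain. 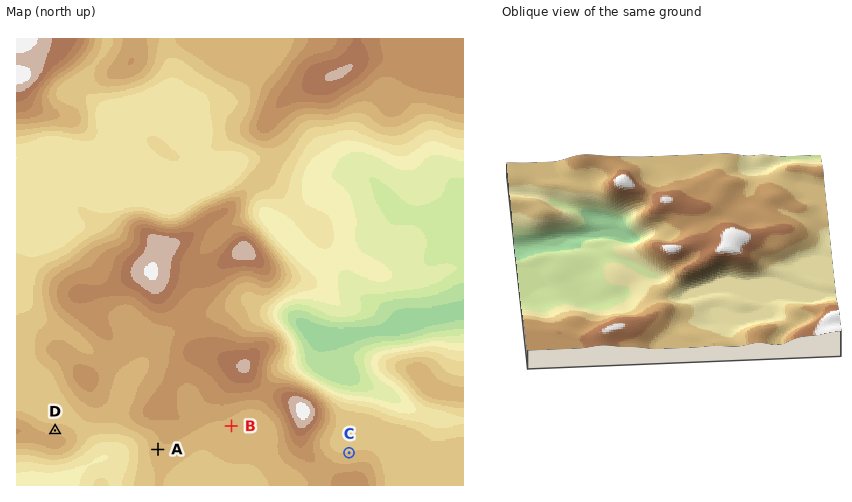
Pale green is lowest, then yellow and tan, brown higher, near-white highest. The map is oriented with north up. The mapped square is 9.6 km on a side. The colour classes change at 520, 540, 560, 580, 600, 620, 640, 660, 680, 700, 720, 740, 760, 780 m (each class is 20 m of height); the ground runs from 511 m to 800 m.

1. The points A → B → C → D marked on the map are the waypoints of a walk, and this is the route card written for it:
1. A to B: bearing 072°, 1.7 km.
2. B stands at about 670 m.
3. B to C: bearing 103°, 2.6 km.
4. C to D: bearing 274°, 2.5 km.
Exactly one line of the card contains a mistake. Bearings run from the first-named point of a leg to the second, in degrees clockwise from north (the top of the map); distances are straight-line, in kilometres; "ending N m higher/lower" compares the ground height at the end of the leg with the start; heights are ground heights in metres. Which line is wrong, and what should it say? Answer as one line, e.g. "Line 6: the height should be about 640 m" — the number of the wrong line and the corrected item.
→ Line 4: the distance should be 6.3 km.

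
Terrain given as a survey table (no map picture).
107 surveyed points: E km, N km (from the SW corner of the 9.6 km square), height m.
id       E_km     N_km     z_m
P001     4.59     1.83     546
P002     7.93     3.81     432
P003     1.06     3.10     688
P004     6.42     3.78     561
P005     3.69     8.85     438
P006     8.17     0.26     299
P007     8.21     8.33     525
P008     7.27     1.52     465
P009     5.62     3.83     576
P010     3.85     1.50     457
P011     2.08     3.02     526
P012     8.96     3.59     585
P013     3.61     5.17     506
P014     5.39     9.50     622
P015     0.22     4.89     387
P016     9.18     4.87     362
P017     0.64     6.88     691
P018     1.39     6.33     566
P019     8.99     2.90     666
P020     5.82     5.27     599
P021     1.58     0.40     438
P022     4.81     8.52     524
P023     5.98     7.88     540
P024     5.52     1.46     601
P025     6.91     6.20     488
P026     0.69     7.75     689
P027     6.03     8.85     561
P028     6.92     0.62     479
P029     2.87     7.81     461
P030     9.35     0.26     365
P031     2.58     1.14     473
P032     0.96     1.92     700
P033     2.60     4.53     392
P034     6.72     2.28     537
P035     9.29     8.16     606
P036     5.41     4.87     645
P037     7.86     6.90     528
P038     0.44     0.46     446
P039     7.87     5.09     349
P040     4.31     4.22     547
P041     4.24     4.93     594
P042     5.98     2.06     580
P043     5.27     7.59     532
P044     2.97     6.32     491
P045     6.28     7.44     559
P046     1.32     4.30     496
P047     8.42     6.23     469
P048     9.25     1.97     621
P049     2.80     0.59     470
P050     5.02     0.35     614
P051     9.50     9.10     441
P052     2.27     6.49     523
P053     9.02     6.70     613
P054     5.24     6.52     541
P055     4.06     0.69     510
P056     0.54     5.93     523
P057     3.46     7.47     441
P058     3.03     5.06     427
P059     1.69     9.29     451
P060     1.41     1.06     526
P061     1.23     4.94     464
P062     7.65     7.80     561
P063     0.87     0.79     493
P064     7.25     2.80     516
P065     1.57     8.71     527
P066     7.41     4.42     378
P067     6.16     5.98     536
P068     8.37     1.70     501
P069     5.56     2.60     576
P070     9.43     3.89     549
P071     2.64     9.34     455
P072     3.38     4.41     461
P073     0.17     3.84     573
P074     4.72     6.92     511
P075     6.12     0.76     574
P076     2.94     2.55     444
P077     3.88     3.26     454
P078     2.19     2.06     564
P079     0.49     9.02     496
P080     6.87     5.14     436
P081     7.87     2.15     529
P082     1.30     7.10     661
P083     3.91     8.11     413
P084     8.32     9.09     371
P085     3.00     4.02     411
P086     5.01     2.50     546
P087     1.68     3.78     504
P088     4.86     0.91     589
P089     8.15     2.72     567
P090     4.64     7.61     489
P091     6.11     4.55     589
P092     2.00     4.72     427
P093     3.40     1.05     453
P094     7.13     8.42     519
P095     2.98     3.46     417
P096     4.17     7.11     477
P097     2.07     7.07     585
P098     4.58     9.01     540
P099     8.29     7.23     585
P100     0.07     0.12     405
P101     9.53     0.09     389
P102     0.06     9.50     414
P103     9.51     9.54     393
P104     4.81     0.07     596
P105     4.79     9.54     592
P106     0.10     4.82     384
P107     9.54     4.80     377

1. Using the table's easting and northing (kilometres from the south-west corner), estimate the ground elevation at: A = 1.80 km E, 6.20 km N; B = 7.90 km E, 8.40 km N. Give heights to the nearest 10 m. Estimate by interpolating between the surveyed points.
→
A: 520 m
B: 510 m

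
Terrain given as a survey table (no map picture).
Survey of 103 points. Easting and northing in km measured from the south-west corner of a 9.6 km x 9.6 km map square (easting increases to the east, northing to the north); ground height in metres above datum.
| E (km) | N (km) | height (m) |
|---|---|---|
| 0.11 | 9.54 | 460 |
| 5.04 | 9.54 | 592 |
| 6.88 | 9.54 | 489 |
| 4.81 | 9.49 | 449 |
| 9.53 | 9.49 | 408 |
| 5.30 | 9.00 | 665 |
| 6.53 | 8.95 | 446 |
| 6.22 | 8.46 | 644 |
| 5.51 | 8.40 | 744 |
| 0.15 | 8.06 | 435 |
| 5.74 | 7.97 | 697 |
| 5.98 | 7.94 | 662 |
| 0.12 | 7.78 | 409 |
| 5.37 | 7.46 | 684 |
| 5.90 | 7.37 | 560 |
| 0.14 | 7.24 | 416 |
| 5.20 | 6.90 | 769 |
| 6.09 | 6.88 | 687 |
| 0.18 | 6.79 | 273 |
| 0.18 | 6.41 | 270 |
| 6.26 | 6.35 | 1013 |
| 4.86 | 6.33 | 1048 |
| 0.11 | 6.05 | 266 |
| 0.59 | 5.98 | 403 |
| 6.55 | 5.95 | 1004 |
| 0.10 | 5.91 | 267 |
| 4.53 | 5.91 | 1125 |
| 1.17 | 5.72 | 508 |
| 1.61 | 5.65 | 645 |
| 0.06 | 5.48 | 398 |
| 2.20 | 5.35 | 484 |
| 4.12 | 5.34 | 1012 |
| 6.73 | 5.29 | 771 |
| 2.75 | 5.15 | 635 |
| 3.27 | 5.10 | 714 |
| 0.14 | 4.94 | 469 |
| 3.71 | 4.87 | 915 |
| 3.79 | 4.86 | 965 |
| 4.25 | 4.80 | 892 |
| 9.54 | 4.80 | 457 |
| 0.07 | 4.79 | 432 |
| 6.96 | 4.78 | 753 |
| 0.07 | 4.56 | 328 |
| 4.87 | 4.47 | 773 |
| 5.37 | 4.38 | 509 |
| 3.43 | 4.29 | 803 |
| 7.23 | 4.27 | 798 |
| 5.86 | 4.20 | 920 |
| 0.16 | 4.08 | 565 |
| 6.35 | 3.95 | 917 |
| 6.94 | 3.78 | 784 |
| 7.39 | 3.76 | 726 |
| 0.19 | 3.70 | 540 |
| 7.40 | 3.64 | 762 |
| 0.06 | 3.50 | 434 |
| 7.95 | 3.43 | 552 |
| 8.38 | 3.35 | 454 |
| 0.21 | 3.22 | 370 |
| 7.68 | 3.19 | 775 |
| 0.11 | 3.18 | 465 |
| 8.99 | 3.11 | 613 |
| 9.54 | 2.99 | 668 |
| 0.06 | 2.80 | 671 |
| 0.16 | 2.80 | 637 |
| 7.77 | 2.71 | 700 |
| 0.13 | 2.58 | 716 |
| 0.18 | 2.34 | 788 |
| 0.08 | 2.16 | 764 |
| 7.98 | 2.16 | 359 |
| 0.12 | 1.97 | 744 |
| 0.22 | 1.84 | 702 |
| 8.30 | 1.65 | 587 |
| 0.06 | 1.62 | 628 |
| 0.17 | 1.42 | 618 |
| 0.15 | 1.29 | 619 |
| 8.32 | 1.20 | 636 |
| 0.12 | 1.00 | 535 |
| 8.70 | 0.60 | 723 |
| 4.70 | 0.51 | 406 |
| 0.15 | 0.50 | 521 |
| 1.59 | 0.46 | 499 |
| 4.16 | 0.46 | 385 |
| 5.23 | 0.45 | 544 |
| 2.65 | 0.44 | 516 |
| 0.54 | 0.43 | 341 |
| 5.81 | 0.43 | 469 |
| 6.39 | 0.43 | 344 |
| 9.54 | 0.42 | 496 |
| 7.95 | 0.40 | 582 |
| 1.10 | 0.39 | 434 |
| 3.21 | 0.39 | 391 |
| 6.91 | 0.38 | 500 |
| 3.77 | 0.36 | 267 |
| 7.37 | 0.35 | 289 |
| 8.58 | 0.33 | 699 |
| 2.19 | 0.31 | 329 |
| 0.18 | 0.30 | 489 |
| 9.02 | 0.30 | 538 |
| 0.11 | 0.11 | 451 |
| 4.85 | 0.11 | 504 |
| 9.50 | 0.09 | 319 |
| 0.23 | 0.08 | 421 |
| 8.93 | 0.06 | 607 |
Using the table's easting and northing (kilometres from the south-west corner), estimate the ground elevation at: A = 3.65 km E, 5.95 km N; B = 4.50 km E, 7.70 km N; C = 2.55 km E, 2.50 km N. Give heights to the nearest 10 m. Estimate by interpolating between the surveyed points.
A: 960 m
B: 760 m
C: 590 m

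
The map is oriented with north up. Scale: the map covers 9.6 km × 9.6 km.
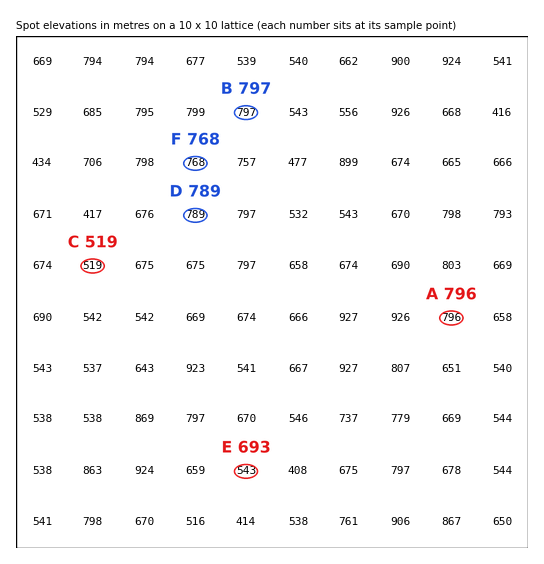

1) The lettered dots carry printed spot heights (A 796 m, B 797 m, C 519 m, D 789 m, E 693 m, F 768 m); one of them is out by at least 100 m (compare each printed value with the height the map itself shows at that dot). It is E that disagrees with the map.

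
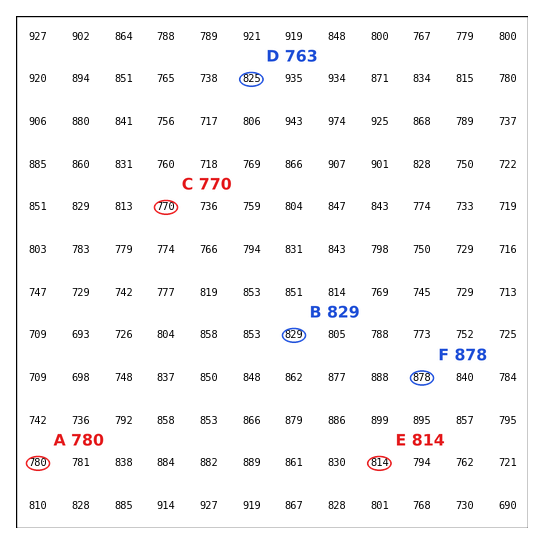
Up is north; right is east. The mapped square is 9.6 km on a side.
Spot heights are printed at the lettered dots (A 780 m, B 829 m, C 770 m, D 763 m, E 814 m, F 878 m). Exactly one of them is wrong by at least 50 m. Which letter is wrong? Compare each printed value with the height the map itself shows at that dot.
D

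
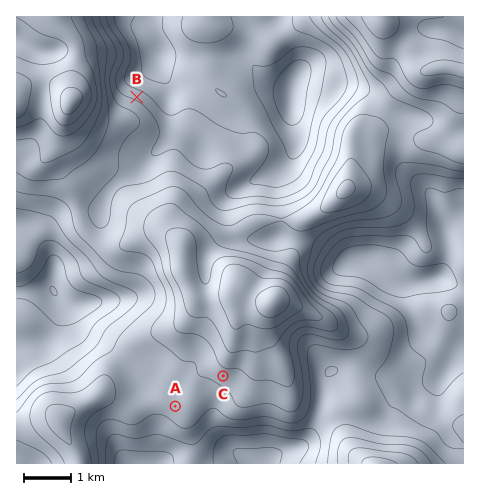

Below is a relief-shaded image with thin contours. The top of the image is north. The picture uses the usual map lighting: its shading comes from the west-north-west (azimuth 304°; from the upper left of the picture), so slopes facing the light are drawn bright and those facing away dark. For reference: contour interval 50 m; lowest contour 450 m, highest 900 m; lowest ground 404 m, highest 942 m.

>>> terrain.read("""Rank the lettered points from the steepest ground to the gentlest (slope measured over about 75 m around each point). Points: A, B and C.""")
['B', 'C', 'A']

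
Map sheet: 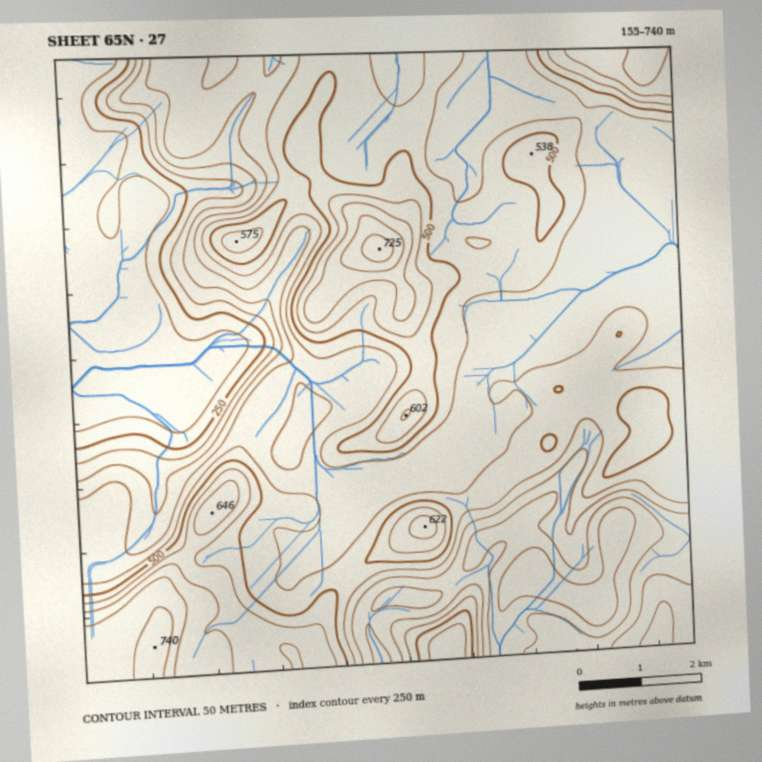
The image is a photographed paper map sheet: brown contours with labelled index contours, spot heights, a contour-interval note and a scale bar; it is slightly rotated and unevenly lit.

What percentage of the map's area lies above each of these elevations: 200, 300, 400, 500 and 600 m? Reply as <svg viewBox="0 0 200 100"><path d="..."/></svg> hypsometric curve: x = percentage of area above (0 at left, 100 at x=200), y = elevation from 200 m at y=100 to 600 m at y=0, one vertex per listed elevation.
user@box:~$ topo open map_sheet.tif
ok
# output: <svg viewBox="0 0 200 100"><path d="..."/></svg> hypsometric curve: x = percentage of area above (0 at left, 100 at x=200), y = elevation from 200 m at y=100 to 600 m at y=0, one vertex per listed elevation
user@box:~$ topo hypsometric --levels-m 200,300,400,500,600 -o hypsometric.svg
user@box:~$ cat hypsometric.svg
<svg viewBox="0 0 200 100"><path d="M183 100l-13-25-28-25-100-25-29-25"/></svg>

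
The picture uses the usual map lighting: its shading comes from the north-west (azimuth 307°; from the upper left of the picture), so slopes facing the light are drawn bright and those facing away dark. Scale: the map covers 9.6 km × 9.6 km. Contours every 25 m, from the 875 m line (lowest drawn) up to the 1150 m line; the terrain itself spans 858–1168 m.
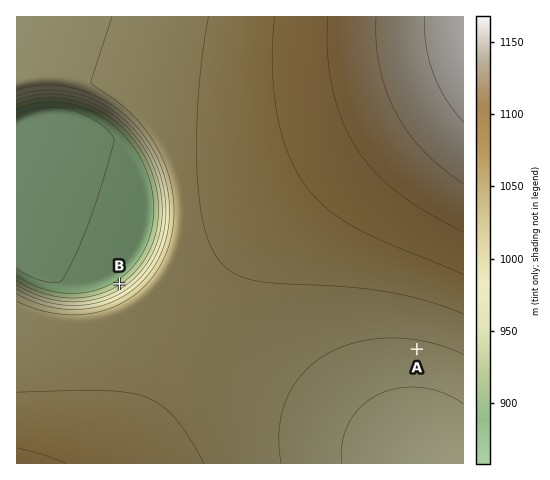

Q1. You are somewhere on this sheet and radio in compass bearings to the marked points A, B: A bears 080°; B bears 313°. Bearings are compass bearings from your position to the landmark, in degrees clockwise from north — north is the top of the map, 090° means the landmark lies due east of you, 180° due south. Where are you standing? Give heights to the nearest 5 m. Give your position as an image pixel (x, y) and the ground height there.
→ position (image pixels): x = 225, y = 383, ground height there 1040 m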